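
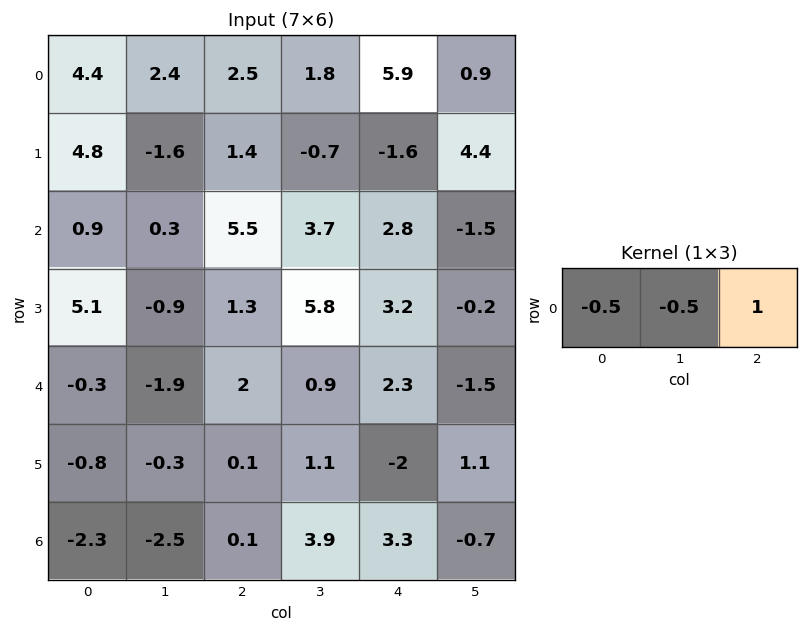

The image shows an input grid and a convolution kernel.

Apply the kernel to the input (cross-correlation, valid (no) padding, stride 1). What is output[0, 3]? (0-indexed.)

-2.95

The receptive field on the input at this output position is [1.8 5.9 0.9]. Elementwise product with the kernel and sum: 1.8·-0.5 + 5.9·-0.5 + 0.9·1.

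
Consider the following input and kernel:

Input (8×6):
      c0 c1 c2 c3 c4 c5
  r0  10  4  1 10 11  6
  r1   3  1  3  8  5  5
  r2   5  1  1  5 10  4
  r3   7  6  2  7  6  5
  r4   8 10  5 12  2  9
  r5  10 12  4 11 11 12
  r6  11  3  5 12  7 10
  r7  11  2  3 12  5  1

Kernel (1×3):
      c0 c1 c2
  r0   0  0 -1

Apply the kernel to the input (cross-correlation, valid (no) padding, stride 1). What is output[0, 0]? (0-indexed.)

-1

The receptive field on the input at this output position is [10 4 1]. Elementwise product with the kernel and sum: 1·-1.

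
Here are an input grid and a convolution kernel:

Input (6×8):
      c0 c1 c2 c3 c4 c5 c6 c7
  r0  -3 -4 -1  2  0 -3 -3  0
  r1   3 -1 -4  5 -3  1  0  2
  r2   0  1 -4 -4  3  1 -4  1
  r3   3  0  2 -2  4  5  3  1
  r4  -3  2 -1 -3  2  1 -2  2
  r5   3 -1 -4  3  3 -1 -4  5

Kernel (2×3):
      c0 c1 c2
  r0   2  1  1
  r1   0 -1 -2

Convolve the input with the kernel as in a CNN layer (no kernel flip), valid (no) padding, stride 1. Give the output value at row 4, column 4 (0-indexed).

The receptive field on the input at this output position is [2 1 -2 / 3 -1 -4]. Elementwise product with the kernel and sum: 2·2 + 1·1 + -2·1 + -1·-1 + -4·-2.

12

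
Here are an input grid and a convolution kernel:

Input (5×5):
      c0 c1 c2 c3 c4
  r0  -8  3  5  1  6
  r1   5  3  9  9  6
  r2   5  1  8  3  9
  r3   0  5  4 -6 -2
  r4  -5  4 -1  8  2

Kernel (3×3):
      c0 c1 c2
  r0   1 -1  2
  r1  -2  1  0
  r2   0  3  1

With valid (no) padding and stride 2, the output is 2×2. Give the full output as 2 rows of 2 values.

Output[0,0]: The receptive field on the input at this output position is [-8 3 5 / 5 3 9 / 5 1 8]. Elementwise product with the kernel and sum: -8·1 + 3·-1 + 5·2 + 5·-2 + 3·1 + 1·3 + 8·1.
Output[0,1]: The receptive field on the input at this output position is [5 1 6 / 9 9 6 / 8 3 9]. Elementwise product with the kernel and sum: 5·1 + 1·-1 + 6·2 + 9·-2 + 9·1 + 3·3 + 9·1.

3 25
36 35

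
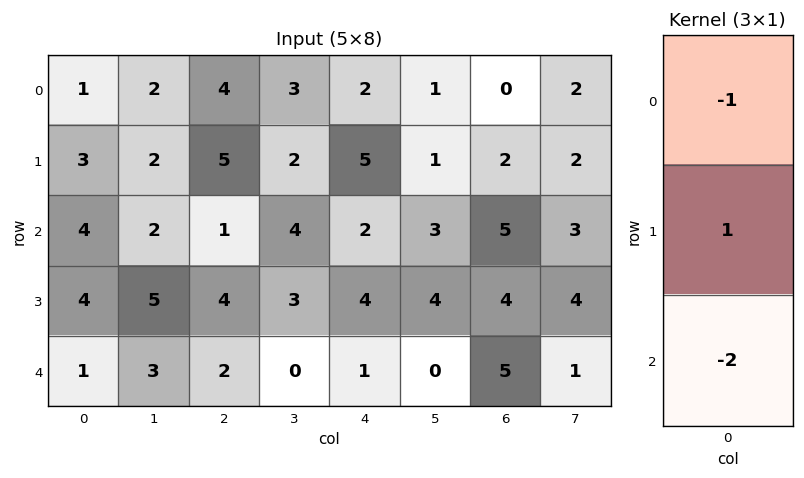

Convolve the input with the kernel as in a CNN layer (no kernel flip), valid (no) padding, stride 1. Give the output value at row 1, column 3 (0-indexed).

-4

The receptive field on the input at this output position is [2 / 4 / 3]. Elementwise product with the kernel and sum: 2·-1 + 4·1 + 3·-2.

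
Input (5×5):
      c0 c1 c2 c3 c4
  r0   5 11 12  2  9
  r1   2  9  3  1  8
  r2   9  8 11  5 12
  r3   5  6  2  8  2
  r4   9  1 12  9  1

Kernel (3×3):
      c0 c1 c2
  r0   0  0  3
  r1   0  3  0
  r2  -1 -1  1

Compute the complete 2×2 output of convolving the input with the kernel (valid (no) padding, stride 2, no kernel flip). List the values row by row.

Output[0,0]: The receptive field on the input at this output position is [5 11 12 / 2 9 3 / 9 8 11]. Elementwise product with the kernel and sum: 12·3 + 9·3 + 9·-1 + 8·-1 + 11·1.

57 26
53 40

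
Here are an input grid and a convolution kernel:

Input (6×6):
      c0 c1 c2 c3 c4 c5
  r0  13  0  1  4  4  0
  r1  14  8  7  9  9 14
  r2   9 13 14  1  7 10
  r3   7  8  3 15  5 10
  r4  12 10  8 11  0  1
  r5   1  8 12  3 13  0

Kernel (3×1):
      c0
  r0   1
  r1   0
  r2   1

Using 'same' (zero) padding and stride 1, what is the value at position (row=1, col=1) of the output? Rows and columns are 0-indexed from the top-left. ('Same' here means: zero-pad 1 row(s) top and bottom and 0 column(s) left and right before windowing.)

The receptive field on the zero-padded input at this output position is [0 / 8 / 13]. Elementwise product with the kernel and sum: 0·1 + 13·1.

13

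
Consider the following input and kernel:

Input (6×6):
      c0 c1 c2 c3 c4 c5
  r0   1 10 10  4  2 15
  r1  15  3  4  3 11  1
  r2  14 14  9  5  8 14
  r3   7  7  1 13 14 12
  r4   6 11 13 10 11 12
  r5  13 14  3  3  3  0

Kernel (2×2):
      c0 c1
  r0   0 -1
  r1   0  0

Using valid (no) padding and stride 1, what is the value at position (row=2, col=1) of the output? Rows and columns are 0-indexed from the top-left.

The receptive field on the input at this output position is [14 9 / 7 1]. Elementwise product with the kernel and sum: 9·-1.

-9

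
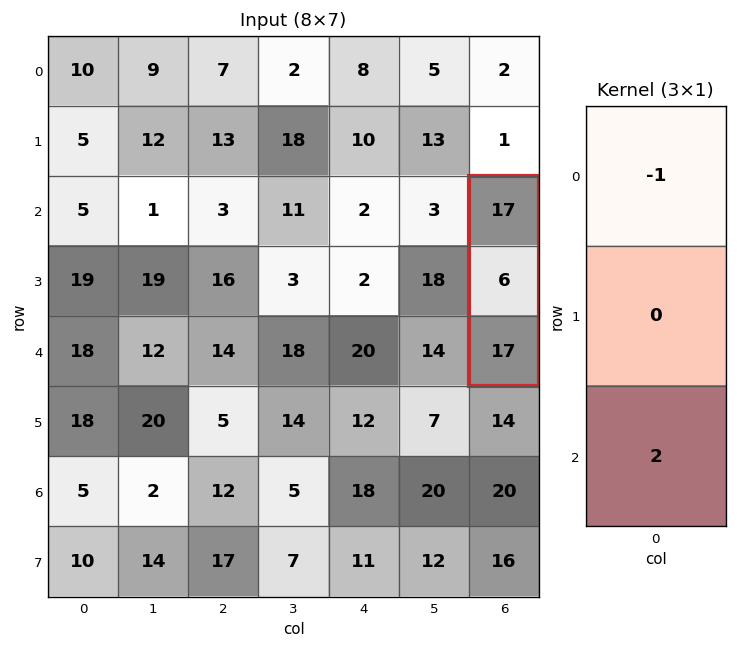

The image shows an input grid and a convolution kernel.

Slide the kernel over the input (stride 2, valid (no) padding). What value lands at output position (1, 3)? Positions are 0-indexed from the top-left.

17

The receptive field on the input at this output position is [17 / 6 / 17]. Elementwise product with the kernel and sum: 17·-1 + 17·2.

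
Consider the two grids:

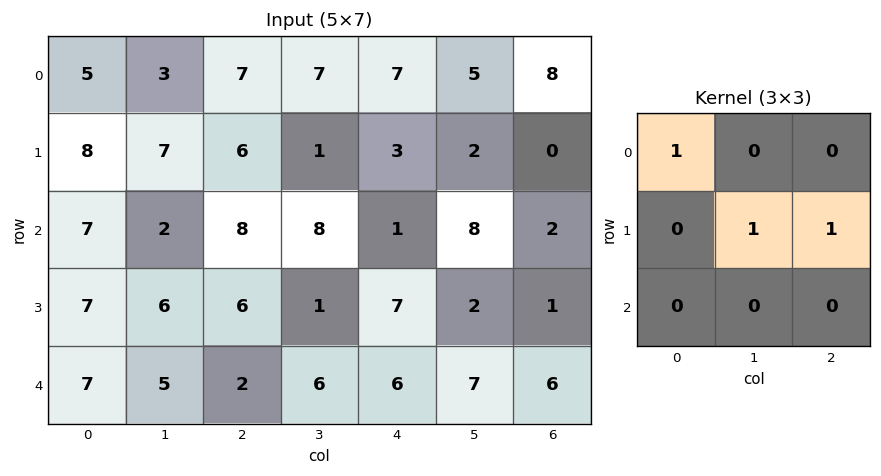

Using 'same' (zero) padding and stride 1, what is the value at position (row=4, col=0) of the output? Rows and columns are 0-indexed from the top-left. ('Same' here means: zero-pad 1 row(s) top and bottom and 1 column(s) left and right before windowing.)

The receptive field on the zero-padded input at this output position is [0 7 6 / 0 7 5 / 0 0 0]. Elementwise product with the kernel and sum: 0·1 + 7·1 + 5·1.

12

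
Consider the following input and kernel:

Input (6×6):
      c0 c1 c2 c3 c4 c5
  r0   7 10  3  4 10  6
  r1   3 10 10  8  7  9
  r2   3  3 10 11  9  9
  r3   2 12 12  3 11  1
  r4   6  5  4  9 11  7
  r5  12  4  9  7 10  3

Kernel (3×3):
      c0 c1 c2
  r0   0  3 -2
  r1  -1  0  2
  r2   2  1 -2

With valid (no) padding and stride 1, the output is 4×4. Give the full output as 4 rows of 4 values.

Output[0,0]: The receptive field on the input at this output position is [7 10 3 / 3 10 10 / 3 3 10]. Elementwise product with the kernel and sum: 10·3 + 3·-2 + 3·-1 + 10·2 + 3·2 + 3·1 + 10·-2.
Output[0,1]: The receptive field on the input at this output position is [10 3 4 / 10 10 8 / 3 10 11]. Elementwise product with the kernel and sum: 3·3 + 4·-2 + 10·-1 + 8·2 + 3·2 + 10·1 + 11·-2.

30 1 9 41
19 63 23 25
20 -2 20 23
24 46 10 54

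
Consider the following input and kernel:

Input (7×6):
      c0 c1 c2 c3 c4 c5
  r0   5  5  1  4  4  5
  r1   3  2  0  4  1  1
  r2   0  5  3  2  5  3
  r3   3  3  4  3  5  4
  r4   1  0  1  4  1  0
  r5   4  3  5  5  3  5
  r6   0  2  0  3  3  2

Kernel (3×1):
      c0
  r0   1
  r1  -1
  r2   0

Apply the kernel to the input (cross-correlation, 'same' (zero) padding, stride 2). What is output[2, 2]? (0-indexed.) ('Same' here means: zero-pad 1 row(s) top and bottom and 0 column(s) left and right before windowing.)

The receptive field on the zero-padded input at this output position is [5 / 1 / 3]. Elementwise product with the kernel and sum: 5·1 + 1·-1.

4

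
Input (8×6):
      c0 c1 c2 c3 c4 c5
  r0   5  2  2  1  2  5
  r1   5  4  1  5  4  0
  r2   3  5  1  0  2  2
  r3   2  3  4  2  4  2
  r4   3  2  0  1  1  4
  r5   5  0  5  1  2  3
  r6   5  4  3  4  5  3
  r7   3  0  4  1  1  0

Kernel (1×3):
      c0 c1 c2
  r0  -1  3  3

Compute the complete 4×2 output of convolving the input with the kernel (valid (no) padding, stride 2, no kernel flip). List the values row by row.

Output[0,0]: The receptive field on the input at this output position is [5 2 2]. Elementwise product with the kernel and sum: 5·-1 + 2·3 + 2·3.
Output[0,1]: The receptive field on the input at this output position is [2 1 2]. Elementwise product with the kernel and sum: 2·-1 + 1·3 + 2·3.

7 7
15 5
3 6
16 24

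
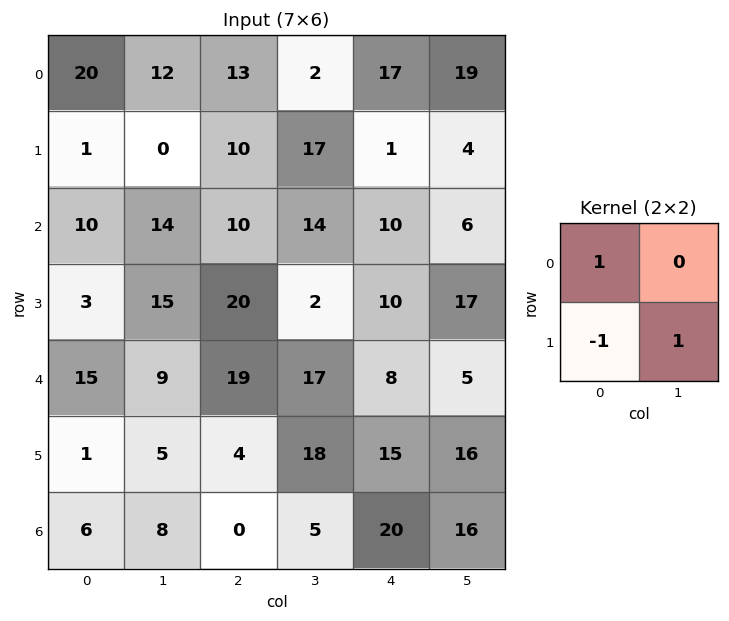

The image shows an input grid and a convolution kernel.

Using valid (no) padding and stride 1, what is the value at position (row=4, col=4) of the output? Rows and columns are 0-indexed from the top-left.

9

The receptive field on the input at this output position is [8 5 / 15 16]. Elementwise product with the kernel and sum: 8·1 + 15·-1 + 16·1.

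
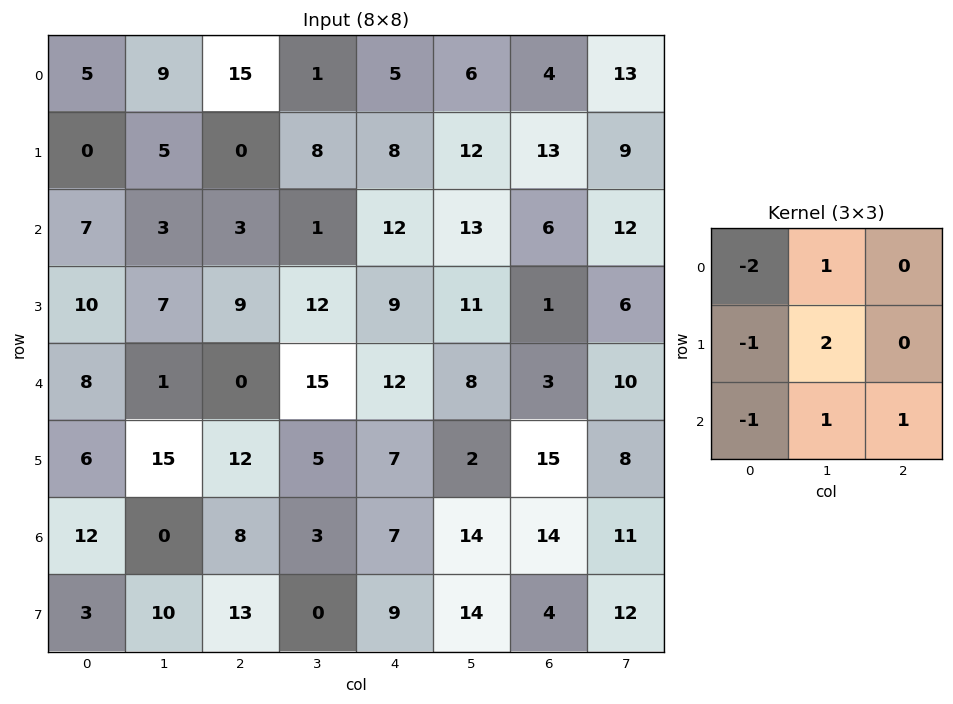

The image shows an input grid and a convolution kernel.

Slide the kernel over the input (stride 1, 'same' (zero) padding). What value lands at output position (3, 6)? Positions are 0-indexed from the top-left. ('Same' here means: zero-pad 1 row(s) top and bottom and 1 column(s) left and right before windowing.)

-24

The receptive field on the zero-padded input at this output position is [13 6 12 / 11 1 6 / 8 3 10]. Elementwise product with the kernel and sum: 13·-2 + 6·1 + 11·-1 + 1·2 + 8·-1 + 3·1 + 10·1.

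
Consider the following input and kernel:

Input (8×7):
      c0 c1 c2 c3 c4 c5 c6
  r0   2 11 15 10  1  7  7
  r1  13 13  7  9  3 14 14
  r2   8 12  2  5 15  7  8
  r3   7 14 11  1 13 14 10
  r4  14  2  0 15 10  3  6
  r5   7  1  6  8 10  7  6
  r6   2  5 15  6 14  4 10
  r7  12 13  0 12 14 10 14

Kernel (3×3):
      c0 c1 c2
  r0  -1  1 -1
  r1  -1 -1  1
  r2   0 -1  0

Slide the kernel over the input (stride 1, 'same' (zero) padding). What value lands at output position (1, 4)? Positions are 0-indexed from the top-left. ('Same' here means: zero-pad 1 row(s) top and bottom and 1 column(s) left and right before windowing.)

The receptive field on the zero-padded input at this output position is [10 1 7 / 9 3 14 / 5 15 7]. Elementwise product with the kernel and sum: 10·-1 + 1·1 + 7·-1 + 9·-1 + 3·-1 + 14·1 + 15·-1.

-29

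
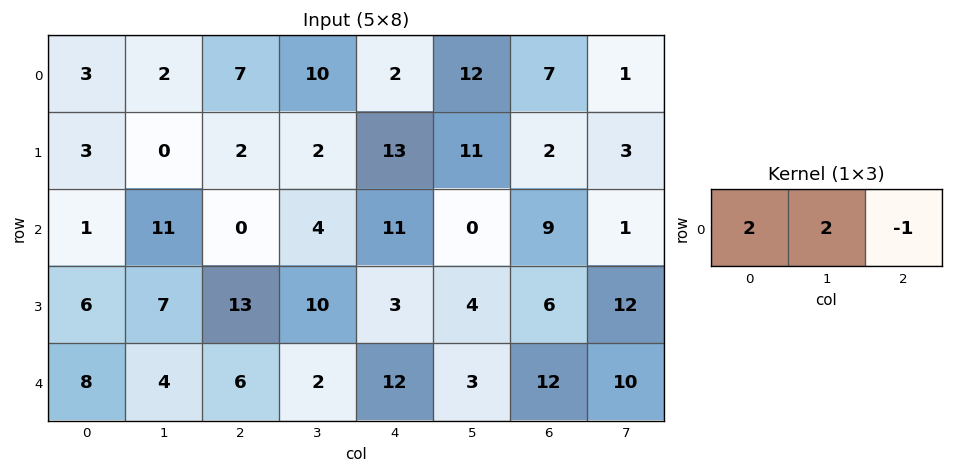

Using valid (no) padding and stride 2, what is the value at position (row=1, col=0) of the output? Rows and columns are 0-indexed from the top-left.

24

The receptive field on the input at this output position is [1 11 0]. Elementwise product with the kernel and sum: 1·2 + 11·2 + 0·-1.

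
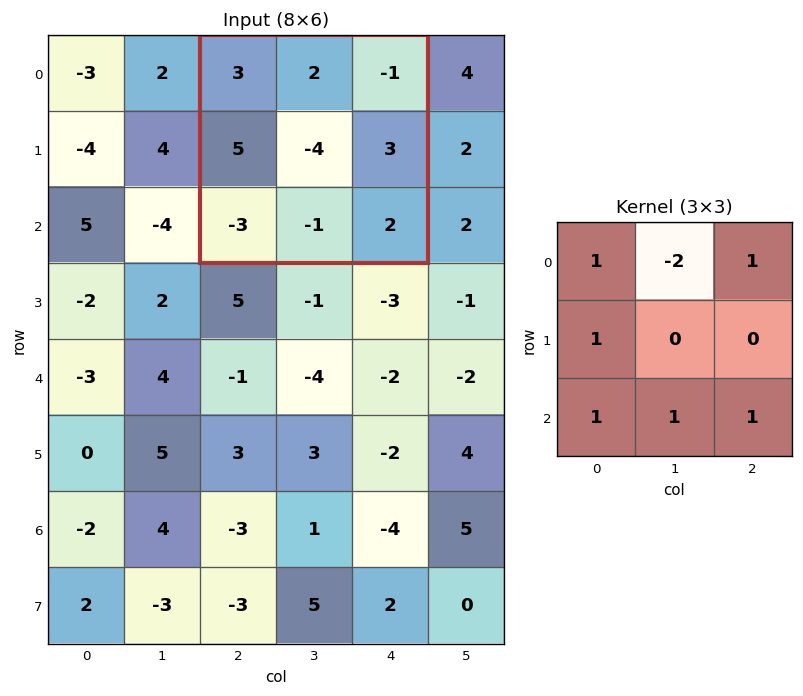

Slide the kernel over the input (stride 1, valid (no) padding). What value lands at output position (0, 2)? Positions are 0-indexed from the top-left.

The receptive field on the input at this output position is [3 2 -1 / 5 -4 3 / -3 -1 2]. Elementwise product with the kernel and sum: 3·1 + 2·-2 + -1·1 + 5·1 + -3·1 + -1·1 + 2·1.

1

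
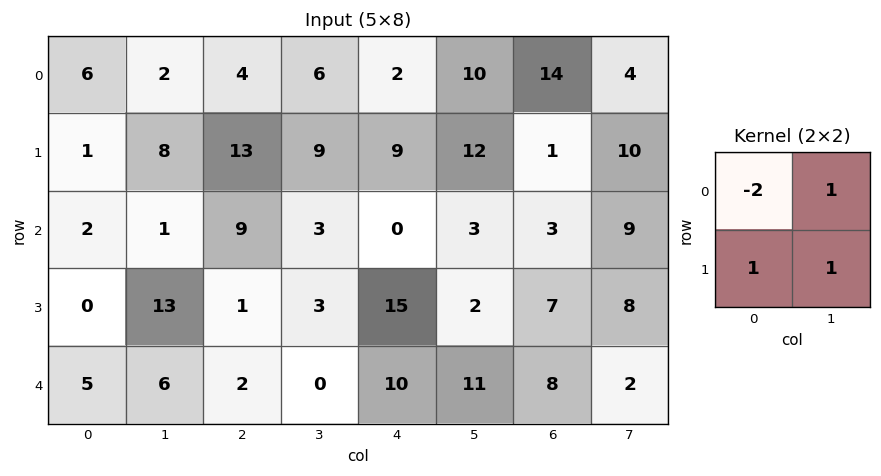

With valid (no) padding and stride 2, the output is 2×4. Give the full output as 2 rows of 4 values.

Output[0,0]: The receptive field on the input at this output position is [6 2 / 1 8]. Elementwise product with the kernel and sum: 6·-2 + 2·1 + 1·1 + 8·1.
Output[0,1]: The receptive field on the input at this output position is [4 6 / 13 9]. Elementwise product with the kernel and sum: 4·-2 + 6·1 + 13·1 + 9·1.

-1 20 27 -13
10 -11 20 18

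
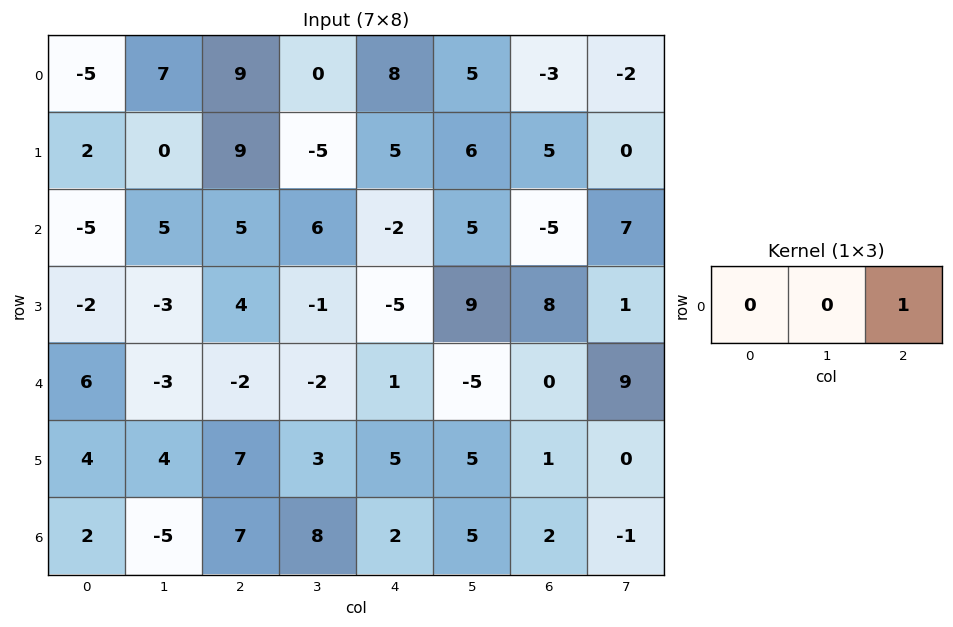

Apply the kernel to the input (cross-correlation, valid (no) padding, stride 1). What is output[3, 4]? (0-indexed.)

The receptive field on the input at this output position is [-5 9 8]. Elementwise product with the kernel and sum: 8·1.

8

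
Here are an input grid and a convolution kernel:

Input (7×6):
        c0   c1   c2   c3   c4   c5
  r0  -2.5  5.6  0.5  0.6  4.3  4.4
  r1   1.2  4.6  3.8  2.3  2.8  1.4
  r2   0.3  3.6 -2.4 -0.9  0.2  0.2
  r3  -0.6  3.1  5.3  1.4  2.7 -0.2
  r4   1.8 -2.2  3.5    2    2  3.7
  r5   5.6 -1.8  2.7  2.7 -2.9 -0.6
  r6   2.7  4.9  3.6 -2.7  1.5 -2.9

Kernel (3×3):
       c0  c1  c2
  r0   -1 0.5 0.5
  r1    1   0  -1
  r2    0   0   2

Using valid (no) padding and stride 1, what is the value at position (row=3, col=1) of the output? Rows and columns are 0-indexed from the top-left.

The receptive field on the input at this output position is [3.1 5.3 1.4 / -2.2 3.5 2 / -1.8 2.7 2.7]. Elementwise product with the kernel and sum: 3.1·-1 + 5.3·0.5 + 1.4·0.5 + -2.2·1 + 2·-1 + 2.7·2.

1.45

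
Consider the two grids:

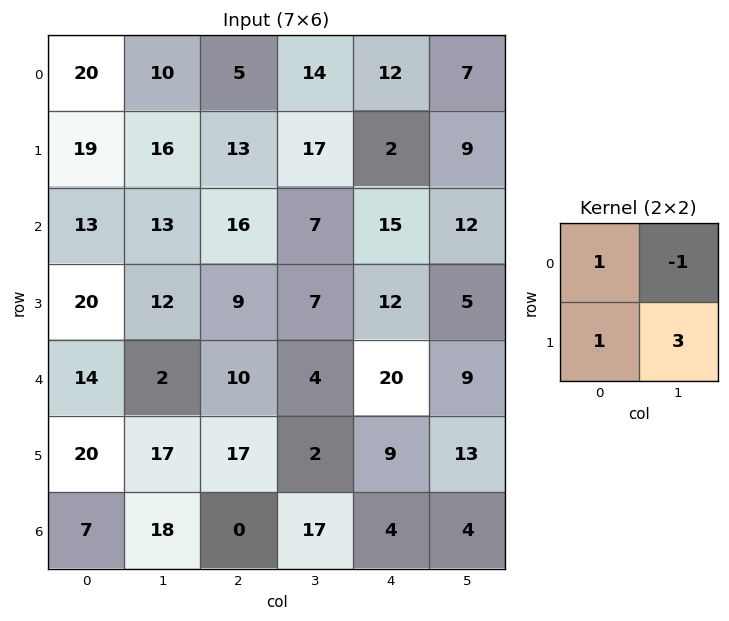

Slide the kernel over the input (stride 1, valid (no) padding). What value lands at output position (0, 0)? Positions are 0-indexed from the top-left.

77

The receptive field on the input at this output position is [20 10 / 19 16]. Elementwise product with the kernel and sum: 20·1 + 10·-1 + 19·1 + 16·3.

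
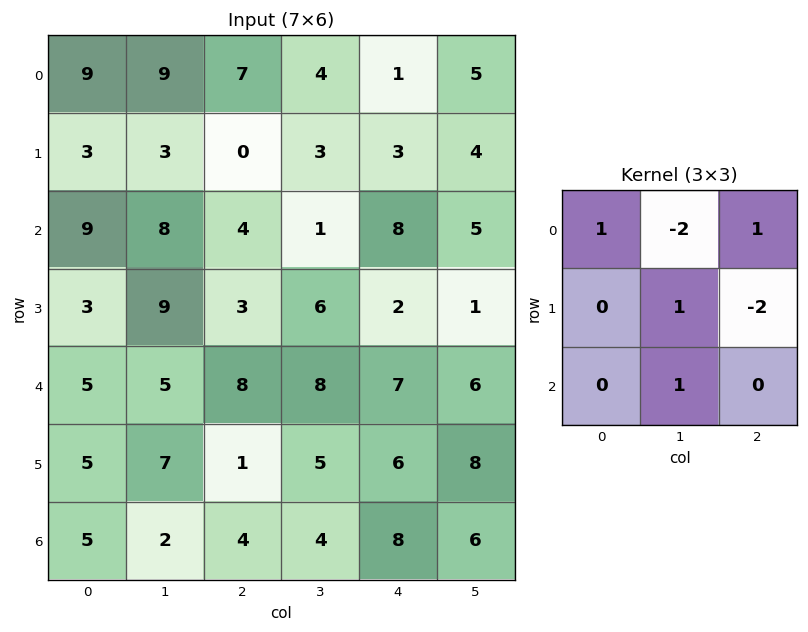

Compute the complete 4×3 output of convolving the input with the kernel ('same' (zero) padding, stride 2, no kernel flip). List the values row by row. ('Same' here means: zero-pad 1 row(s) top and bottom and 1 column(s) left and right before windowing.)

-6 -1 -6
-7 11 1
3 2 4
-2 6 -3

Output[0,0]: The receptive field on the zero-padded input at this output position is [0 0 0 / 0 9 9 / 0 3 3]. Elementwise product with the kernel and sum: 0·1 + 0·-2 + 0·1 + 9·1 + 9·-2 + 3·1.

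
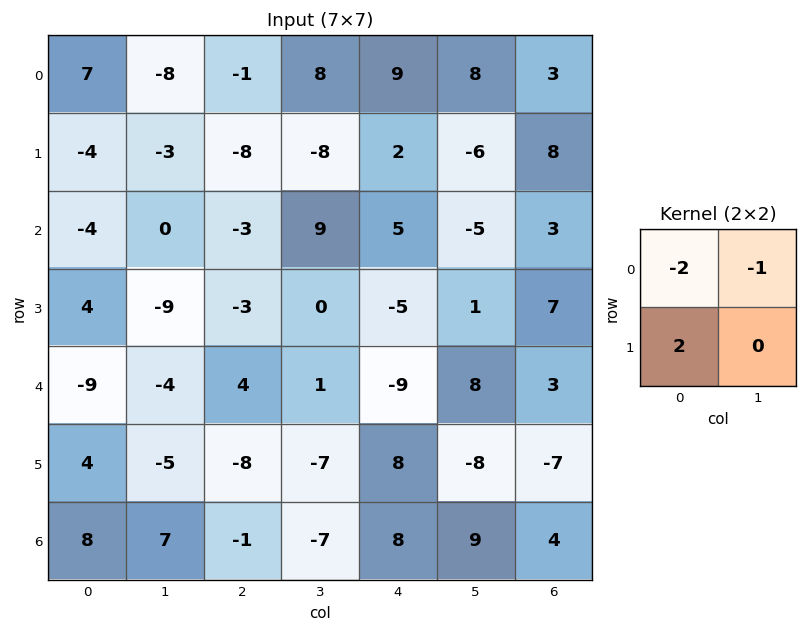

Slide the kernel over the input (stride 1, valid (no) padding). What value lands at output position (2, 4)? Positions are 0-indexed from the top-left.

The receptive field on the input at this output position is [5 -5 / -5 1]. Elementwise product with the kernel and sum: 5·-2 + -5·-1 + -5·2.

-15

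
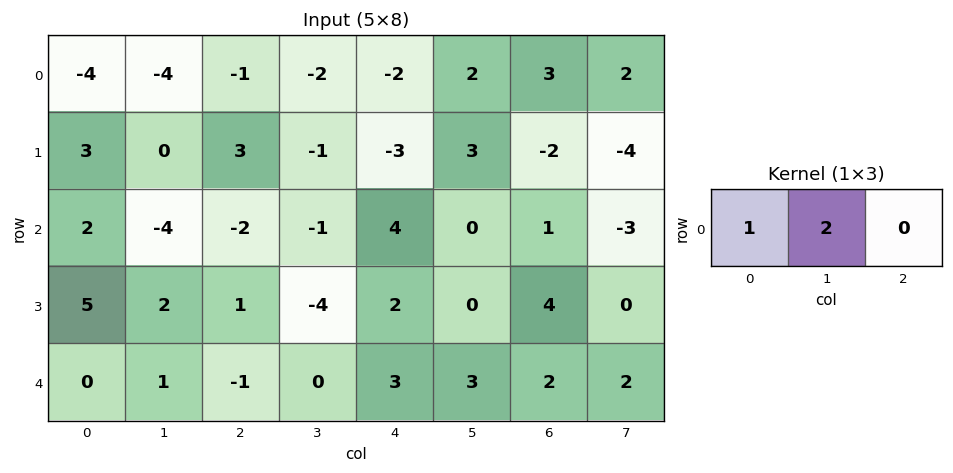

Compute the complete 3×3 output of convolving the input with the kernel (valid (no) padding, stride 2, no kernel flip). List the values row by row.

Output[0,0]: The receptive field on the input at this output position is [-4 -4 -1]. Elementwise product with the kernel and sum: -4·1 + -4·2.

-12 -5 2
-6 -4 4
2 -1 9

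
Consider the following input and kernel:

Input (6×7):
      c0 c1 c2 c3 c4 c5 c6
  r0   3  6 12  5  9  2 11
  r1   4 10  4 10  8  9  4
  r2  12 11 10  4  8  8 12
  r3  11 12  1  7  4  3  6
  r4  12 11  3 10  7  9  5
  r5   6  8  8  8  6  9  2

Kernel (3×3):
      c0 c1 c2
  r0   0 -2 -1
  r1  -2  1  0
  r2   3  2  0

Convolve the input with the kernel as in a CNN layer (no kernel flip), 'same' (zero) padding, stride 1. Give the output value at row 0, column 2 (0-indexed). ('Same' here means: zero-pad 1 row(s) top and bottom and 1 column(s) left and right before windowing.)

The receptive field on the zero-padded input at this output position is [0 0 0 / 6 12 5 / 10 4 10]. Elementwise product with the kernel and sum: 0·-2 + 0·-1 + 6·-2 + 12·1 + 10·3 + 4·2.

38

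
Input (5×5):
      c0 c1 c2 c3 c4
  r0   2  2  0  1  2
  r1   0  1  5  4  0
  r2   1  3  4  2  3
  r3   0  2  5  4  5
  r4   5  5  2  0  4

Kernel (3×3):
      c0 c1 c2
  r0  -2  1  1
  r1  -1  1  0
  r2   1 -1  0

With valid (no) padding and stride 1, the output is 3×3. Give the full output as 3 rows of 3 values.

-3 0 4
6 5 -7
7 6 -2

Output[0,0]: The receptive field on the input at this output position is [2 2 0 / 0 1 5 / 1 3 4]. Elementwise product with the kernel and sum: 2·-2 + 2·1 + 0·1 + 0·-1 + 1·1 + 1·1 + 3·-1.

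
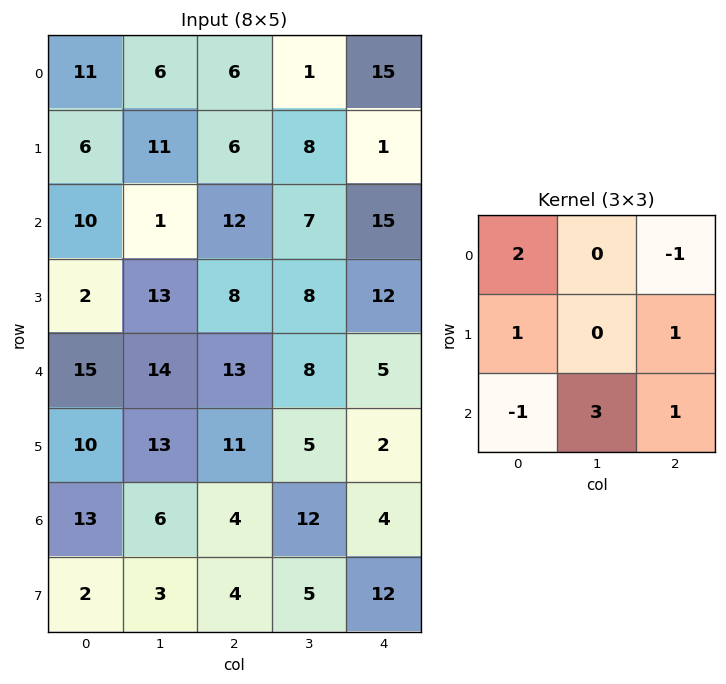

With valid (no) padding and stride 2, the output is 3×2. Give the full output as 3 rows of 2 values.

33 28
58 45
47 70

Output[0,0]: The receptive field on the input at this output position is [11 6 6 / 6 11 6 / 10 1 12]. Elementwise product with the kernel and sum: 11·2 + 6·-1 + 6·1 + 6·1 + 10·-1 + 1·3 + 12·1.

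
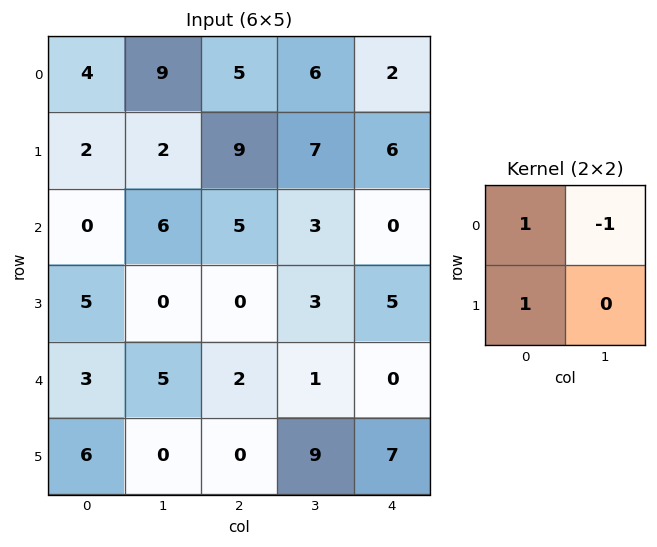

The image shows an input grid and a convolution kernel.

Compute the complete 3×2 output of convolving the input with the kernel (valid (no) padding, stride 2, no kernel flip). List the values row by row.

-3 8
-1 2
4 1

Output[0,0]: The receptive field on the input at this output position is [4 9 / 2 2]. Elementwise product with the kernel and sum: 4·1 + 9·-1 + 2·1.
Output[0,1]: The receptive field on the input at this output position is [5 6 / 9 7]. Elementwise product with the kernel and sum: 5·1 + 6·-1 + 9·1.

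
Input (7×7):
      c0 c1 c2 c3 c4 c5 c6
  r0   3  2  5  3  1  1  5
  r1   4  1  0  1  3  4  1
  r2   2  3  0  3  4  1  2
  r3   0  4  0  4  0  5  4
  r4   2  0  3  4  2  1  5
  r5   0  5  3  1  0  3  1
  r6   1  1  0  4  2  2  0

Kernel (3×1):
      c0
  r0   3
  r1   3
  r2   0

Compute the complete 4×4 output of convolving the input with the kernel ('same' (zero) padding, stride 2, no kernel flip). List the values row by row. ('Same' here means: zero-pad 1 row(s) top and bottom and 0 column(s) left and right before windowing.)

Output[0,0]: The receptive field on the zero-padded input at this output position is [0 / 3 / 4]. Elementwise product with the kernel and sum: 0·3 + 3·3.
Output[0,1]: The receptive field on the zero-padded input at this output position is [0 / 5 / 0]. Elementwise product with the kernel and sum: 0·3 + 5·3.

9 15 3 15
18 0 21 9
6 9 6 27
3 9 6 3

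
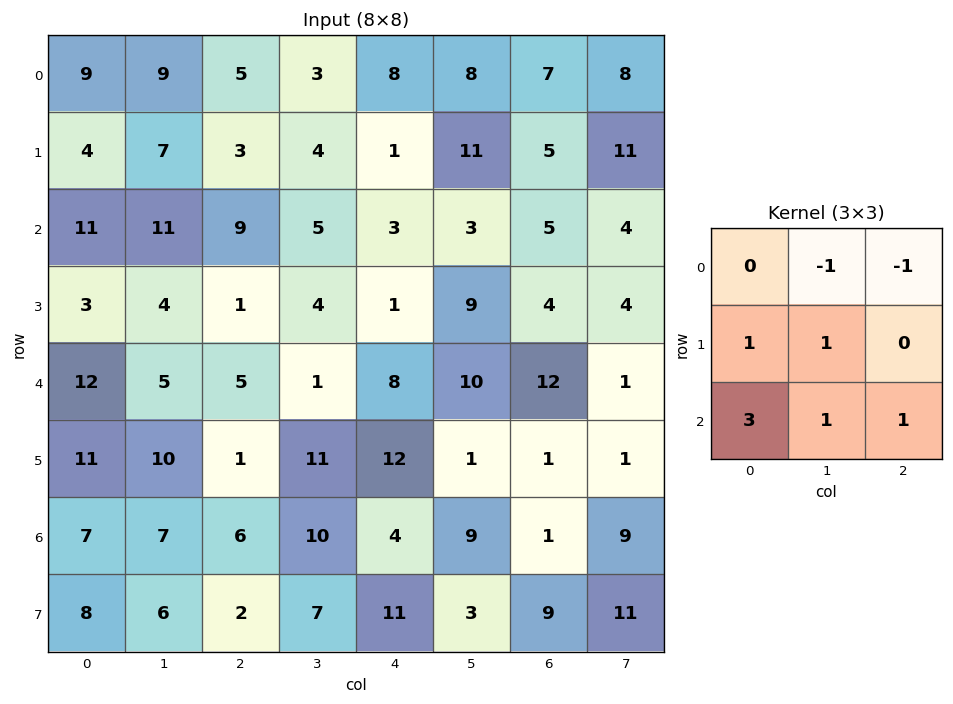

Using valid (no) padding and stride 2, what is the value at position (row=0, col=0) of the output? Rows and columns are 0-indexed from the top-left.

The receptive field on the input at this output position is [9 9 5 / 4 7 3 / 11 11 9]. Elementwise product with the kernel and sum: 9·-1 + 5·-1 + 4·1 + 7·1 + 11·3 + 11·1 + 9·1.

50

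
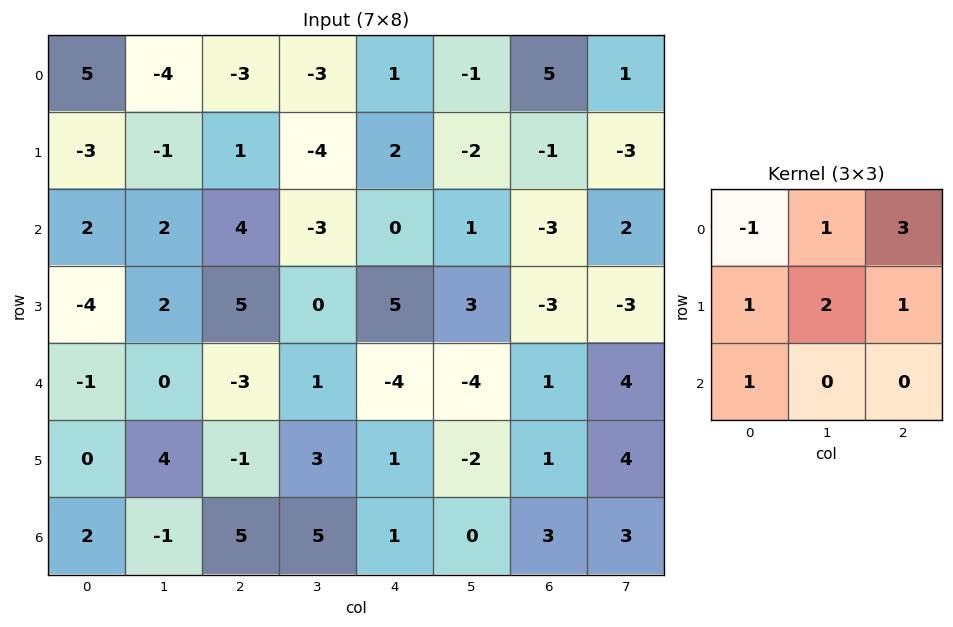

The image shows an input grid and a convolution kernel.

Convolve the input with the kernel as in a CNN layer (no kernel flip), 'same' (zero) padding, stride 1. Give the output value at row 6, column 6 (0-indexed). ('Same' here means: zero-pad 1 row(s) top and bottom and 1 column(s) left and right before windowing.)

The receptive field on the zero-padded input at this output position is [-2 1 4 / 0 3 3 / 0 0 0]. Elementwise product with the kernel and sum: -2·-1 + 1·1 + 4·3 + 0·1 + 3·2 + 3·1 + 0·1.

24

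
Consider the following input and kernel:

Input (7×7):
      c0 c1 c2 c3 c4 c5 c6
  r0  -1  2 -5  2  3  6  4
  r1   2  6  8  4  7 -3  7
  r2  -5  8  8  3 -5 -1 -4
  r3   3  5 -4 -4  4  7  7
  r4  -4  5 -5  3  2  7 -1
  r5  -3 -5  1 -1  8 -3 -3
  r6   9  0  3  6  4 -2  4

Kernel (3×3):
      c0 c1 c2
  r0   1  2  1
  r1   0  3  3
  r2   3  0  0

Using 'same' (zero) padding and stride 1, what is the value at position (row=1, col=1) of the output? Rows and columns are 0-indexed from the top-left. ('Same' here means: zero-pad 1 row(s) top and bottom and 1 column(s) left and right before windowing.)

25

The receptive field on the zero-padded input at this output position is [-1 2 -5 / 2 6 8 / -5 8 8]. Elementwise product with the kernel and sum: -1·1 + 2·2 + -5·1 + 6·3 + 8·3 + -5·3.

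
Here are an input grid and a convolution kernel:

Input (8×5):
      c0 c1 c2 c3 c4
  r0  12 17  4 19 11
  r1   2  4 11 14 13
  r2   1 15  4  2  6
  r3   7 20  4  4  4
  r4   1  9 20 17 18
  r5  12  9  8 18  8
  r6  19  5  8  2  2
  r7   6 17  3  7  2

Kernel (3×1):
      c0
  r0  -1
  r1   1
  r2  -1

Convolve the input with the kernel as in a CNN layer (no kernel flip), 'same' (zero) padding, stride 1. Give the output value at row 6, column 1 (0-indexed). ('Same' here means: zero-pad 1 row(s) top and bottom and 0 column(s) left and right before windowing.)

The receptive field on the zero-padded input at this output position is [9 / 5 / 17]. Elementwise product with the kernel and sum: 9·-1 + 5·1 + 17·-1.

-21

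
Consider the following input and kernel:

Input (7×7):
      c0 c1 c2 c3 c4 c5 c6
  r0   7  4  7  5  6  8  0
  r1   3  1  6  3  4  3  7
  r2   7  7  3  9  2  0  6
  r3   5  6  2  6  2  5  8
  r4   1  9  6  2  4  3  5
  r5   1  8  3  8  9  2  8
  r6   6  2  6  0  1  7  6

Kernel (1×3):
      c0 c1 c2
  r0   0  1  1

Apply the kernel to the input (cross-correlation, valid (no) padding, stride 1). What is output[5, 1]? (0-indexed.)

11

The receptive field on the input at this output position is [8 3 8]. Elementwise product with the kernel and sum: 3·1 + 8·1.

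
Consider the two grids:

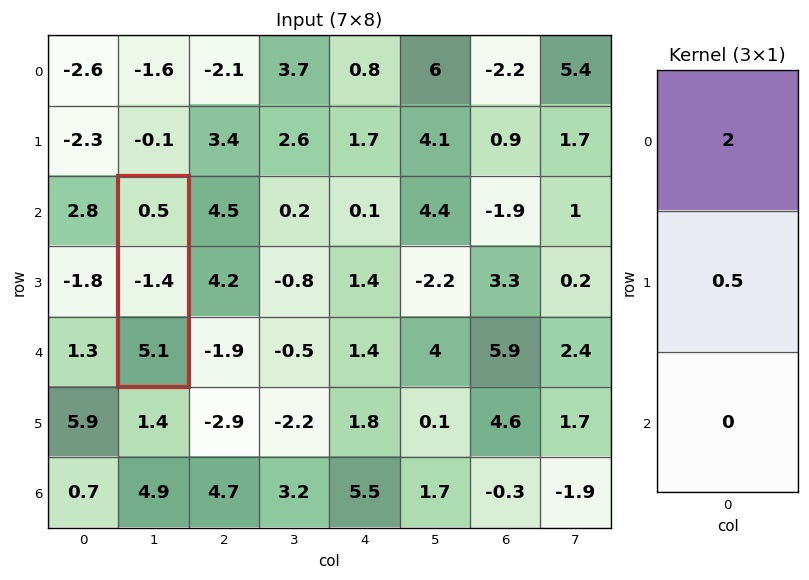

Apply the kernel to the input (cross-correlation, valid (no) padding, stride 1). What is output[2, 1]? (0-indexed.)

The receptive field on the input at this output position is [0.5 / -1.4 / 5.1]. Elementwise product with the kernel and sum: 0.5·2 + -1.4·0.5.

0.3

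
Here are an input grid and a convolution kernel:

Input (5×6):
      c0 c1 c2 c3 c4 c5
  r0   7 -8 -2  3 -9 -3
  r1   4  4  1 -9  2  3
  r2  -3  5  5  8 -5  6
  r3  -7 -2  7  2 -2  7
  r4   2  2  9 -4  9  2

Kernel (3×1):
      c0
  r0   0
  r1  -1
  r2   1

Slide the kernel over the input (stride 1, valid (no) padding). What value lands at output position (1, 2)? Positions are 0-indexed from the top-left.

The receptive field on the input at this output position is [1 / 5 / 7]. Elementwise product with the kernel and sum: 5·-1 + 7·1.

2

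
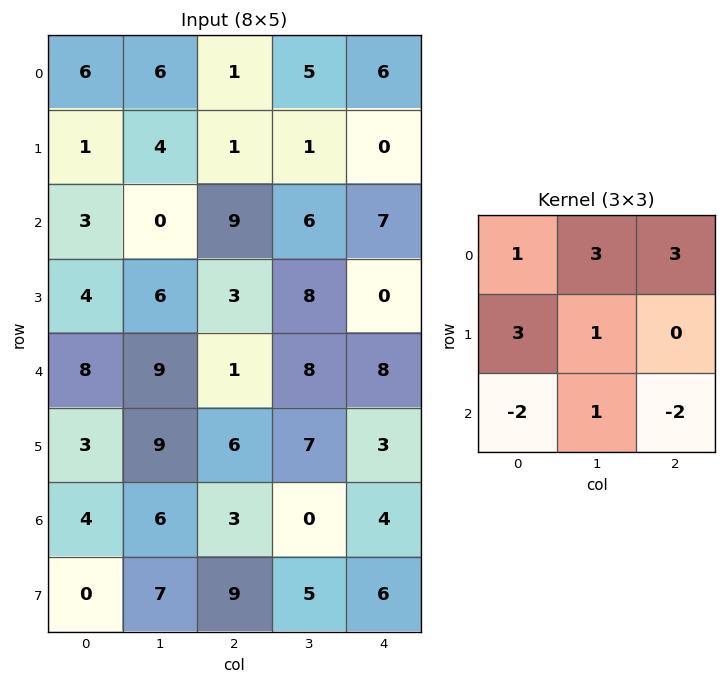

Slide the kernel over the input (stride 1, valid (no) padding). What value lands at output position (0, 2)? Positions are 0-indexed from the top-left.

The receptive field on the input at this output position is [1 5 6 / 1 1 0 / 9 6 7]. Elementwise product with the kernel and sum: 1·1 + 5·3 + 6·3 + 1·3 + 1·1 + 9·-2 + 6·1 + 7·-2.

12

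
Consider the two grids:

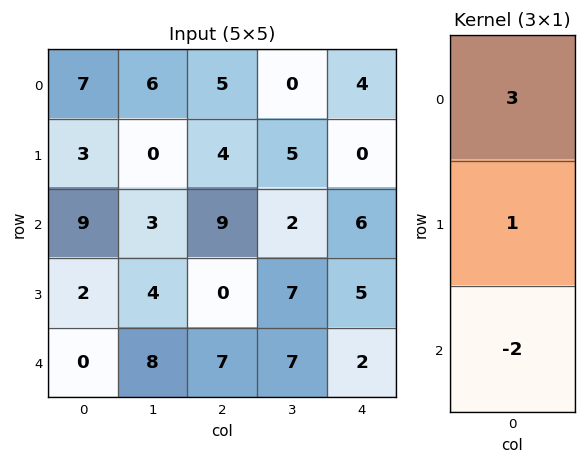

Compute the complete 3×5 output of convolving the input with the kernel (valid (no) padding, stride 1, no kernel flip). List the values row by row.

Output[0,0]: The receptive field on the input at this output position is [7 / 3 / 9]. Elementwise product with the kernel and sum: 7·3 + 3·1 + 9·-2.

6 12 1 1 0
14 -5 21 3 -4
29 -3 13 -1 19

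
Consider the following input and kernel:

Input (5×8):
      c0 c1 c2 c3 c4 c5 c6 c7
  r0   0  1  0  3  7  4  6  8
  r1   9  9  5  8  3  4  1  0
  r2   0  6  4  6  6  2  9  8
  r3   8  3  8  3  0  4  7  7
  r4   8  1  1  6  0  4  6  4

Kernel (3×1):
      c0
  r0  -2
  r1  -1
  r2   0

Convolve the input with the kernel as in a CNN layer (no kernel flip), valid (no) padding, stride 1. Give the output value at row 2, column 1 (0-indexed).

-15

The receptive field on the input at this output position is [6 / 3 / 1]. Elementwise product with the kernel and sum: 6·-2 + 3·-1.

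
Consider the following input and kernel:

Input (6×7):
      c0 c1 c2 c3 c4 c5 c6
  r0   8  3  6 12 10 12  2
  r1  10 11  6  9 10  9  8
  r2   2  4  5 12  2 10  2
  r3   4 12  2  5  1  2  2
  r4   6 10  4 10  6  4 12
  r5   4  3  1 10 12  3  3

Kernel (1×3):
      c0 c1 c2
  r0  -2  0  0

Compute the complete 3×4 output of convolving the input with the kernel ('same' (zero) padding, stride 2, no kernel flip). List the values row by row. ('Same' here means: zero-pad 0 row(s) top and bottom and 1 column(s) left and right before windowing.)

0 -6 -24 -24
0 -8 -24 -20
0 -20 -20 -8

Output[0,0]: The receptive field on the zero-padded input at this output position is [0 8 3]. Elementwise product with the kernel and sum: 0·-2.
Output[0,1]: The receptive field on the zero-padded input at this output position is [3 6 12]. Elementwise product with the kernel and sum: 3·-2.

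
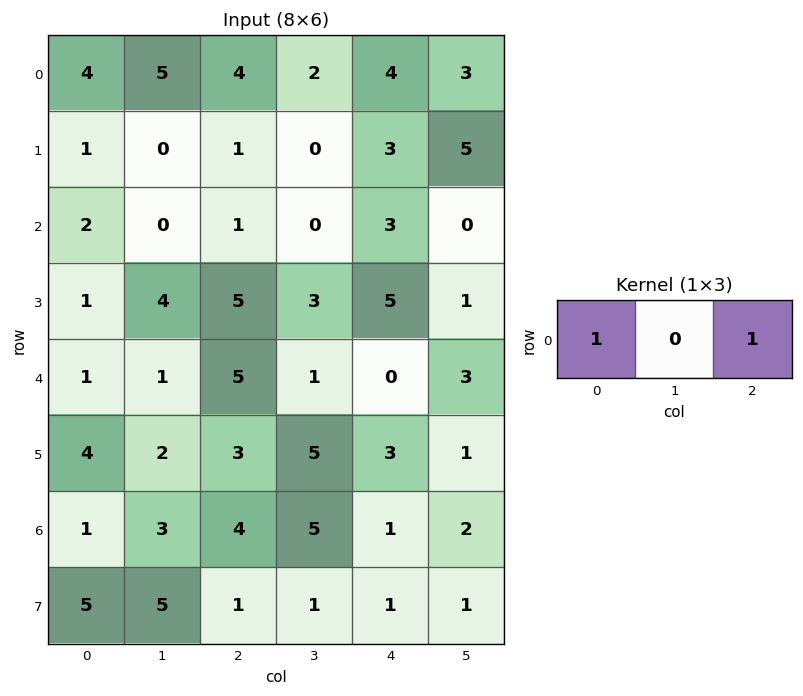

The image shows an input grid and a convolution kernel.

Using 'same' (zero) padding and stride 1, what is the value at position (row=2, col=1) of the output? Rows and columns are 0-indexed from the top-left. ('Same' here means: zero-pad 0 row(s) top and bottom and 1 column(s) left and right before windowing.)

The receptive field on the zero-padded input at this output position is [2 0 1]. Elementwise product with the kernel and sum: 2·1 + 1·1.

3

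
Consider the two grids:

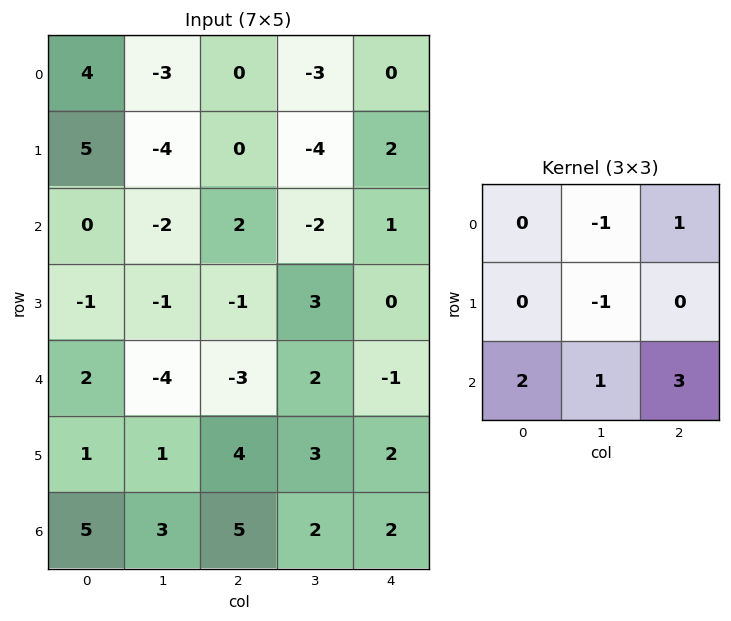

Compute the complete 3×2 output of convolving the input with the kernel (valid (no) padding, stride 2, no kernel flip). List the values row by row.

11 12
-4 -7
28 12

Output[0,0]: The receptive field on the input at this output position is [4 -3 0 / 5 -4 0 / 0 -2 2]. Elementwise product with the kernel and sum: -3·-1 + 0·1 + -4·-1 + 0·2 + -2·1 + 2·3.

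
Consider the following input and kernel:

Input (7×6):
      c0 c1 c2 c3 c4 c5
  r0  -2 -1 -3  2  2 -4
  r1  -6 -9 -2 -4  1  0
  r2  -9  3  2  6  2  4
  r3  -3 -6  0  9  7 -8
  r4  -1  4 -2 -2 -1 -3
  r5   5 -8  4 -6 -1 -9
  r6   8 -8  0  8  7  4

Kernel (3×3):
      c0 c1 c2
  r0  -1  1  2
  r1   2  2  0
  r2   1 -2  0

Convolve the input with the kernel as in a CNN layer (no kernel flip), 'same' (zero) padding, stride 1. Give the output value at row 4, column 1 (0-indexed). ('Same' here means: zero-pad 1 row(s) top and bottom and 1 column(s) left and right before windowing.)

24

The receptive field on the zero-padded input at this output position is [-3 -6 0 / -1 4 -2 / 5 -8 4]. Elementwise product with the kernel and sum: -3·-1 + -6·1 + 0·2 + -1·2 + 4·2 + 5·1 + -8·-2.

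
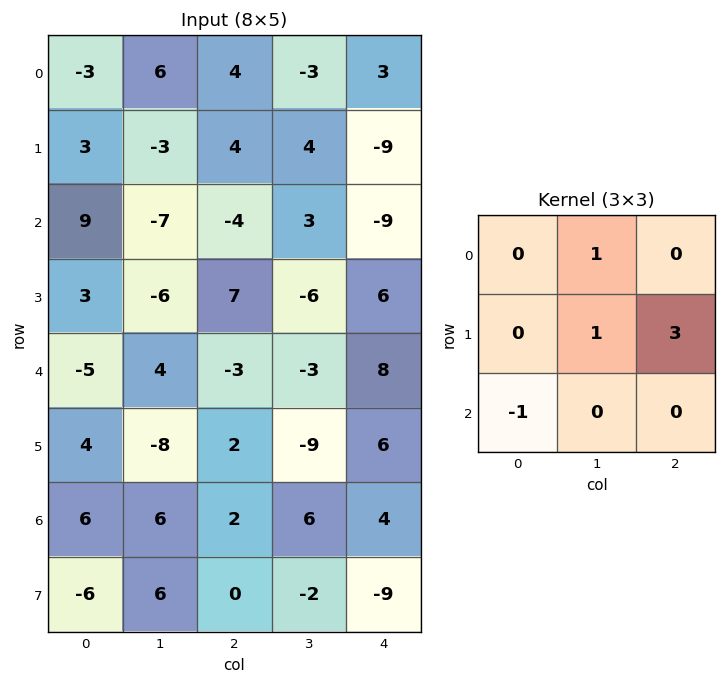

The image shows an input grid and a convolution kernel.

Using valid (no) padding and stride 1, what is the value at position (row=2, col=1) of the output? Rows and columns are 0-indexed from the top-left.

-19

The receptive field on the input at this output position is [-7 -4 3 / -6 7 -6 / 4 -3 -3]. Elementwise product with the kernel and sum: -4·1 + 7·1 + -6·3 + 4·-1.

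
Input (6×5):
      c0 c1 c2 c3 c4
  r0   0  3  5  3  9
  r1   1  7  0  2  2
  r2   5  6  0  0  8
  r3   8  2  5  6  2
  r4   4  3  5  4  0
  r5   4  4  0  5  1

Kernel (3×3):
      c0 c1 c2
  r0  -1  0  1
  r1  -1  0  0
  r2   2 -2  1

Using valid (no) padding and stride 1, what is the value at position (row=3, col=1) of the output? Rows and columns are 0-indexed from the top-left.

The receptive field on the input at this output position is [2 5 6 / 3 5 4 / 4 0 5]. Elementwise product with the kernel and sum: 2·-1 + 6·1 + 3·-1 + 4·2 + 0·-2 + 5·1.

14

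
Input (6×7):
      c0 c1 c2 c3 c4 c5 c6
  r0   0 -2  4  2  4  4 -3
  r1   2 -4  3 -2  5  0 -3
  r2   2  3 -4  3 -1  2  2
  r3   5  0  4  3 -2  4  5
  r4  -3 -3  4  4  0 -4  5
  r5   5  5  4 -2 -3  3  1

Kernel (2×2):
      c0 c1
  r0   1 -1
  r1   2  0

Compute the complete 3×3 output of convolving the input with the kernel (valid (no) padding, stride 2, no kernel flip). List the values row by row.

Output[0,0]: The receptive field on the input at this output position is [0 -2 / 2 -4]. Elementwise product with the kernel and sum: 0·1 + -2·-1 + 2·2.

6 8 10
9 1 -7
10 8 -2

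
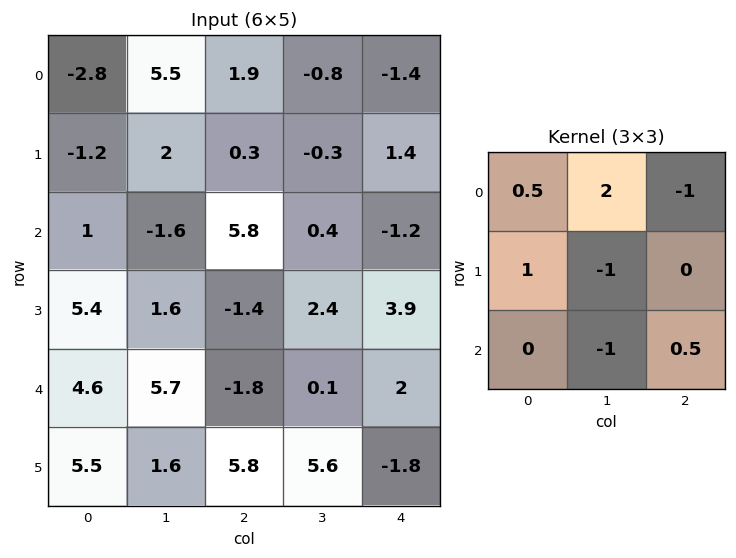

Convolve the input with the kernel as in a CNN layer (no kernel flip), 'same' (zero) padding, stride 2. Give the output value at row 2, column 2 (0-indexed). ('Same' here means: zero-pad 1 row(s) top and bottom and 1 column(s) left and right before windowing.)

The receptive field on the zero-padded input at this output position is [2.4 3.9 0 / 0.1 2 0 / 5.6 -1.8 0]. Elementwise product with the kernel and sum: 2.4·0.5 + 3.9·2 + 0·-1 + 0.1·1 + 2·-1 + -1.8·-1 + 0·0.5.

8.9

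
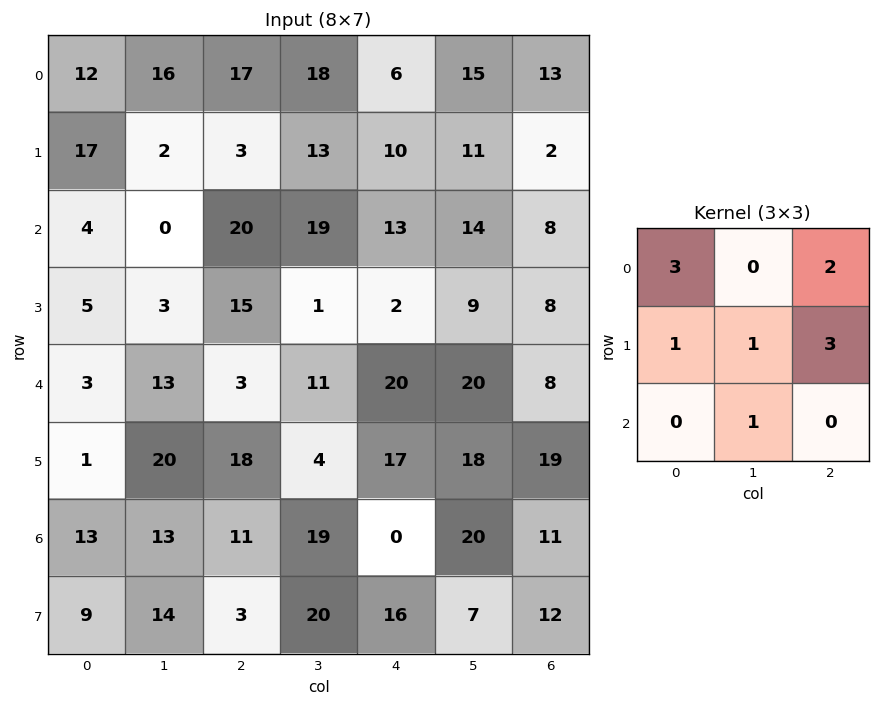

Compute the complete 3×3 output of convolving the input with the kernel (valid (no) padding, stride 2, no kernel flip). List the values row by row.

98 128 85
118 119 110
103 141 188

Output[0,0]: The receptive field on the input at this output position is [12 16 17 / 17 2 3 / 4 0 20]. Elementwise product with the kernel and sum: 12·3 + 17·2 + 17·1 + 2·1 + 3·3 + 0·1.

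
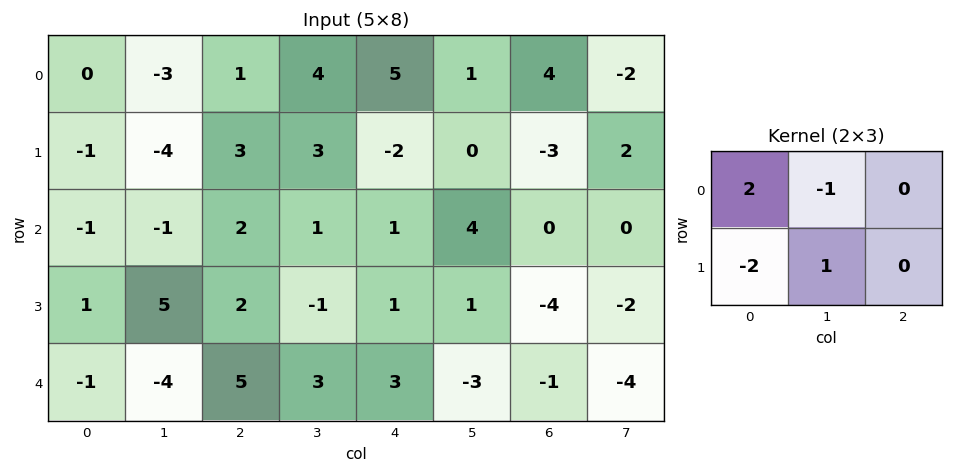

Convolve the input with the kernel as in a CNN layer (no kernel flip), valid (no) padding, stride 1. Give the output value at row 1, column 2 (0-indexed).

0

The receptive field on the input at this output position is [3 3 -2 / 2 1 1]. Elementwise product with the kernel and sum: 3·2 + 3·-1 + 2·-2 + 1·1.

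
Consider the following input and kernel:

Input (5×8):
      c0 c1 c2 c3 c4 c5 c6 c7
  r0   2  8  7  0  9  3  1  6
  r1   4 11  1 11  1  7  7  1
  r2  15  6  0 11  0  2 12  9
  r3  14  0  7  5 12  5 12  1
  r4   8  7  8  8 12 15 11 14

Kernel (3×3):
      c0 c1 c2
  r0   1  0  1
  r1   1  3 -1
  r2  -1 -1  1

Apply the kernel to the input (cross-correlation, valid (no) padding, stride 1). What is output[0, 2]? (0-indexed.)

38

The receptive field on the input at this output position is [7 0 9 / 1 11 1 / 0 11 0]. Elementwise product with the kernel and sum: 7·1 + 9·1 + 1·1 + 11·3 + 1·-1 + 0·-1 + 11·-1 + 0·1.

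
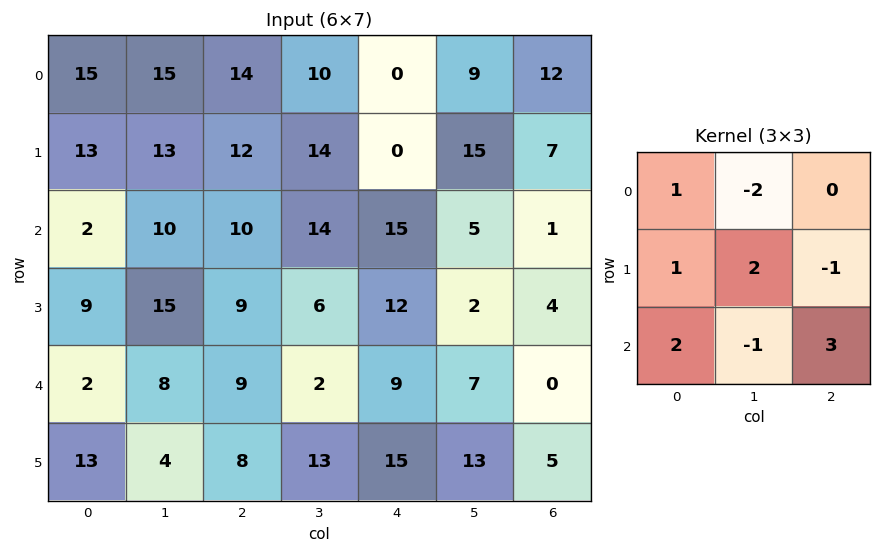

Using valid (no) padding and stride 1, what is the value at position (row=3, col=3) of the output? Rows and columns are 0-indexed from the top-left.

The receptive field on the input at this output position is [6 12 2 / 2 9 7 / 13 15 13]. Elementwise product with the kernel and sum: 6·1 + 12·-2 + 2·1 + 9·2 + 7·-1 + 13·2 + 15·-1 + 13·3.

45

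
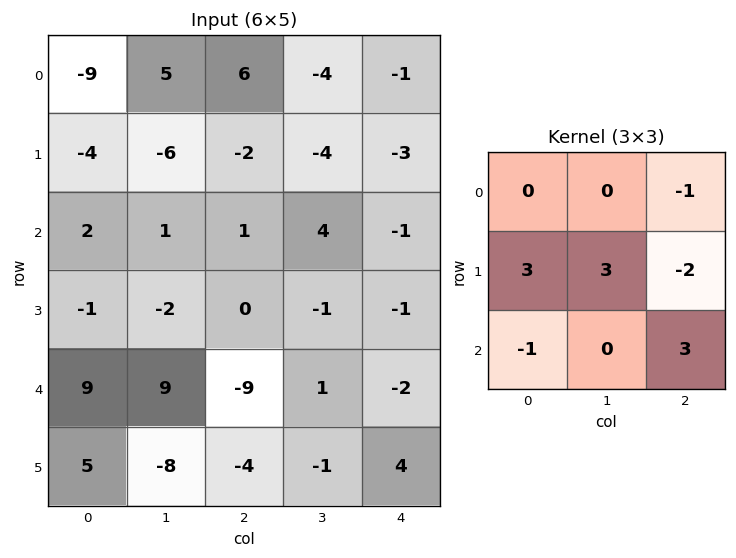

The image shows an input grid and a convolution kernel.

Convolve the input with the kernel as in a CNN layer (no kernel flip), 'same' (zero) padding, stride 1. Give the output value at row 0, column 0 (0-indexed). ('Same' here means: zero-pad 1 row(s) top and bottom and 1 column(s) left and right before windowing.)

-55

The receptive field on the zero-padded input at this output position is [0 0 0 / 0 -9 5 / 0 -4 -6]. Elementwise product with the kernel and sum: 0·-1 + 0·3 + -9·3 + 5·-2 + 0·-1 + -6·3.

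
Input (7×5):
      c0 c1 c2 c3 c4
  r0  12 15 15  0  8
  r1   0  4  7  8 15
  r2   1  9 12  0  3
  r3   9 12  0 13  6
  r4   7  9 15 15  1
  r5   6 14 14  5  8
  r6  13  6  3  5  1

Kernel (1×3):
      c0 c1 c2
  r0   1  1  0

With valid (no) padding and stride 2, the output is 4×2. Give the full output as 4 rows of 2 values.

Output[0,0]: The receptive field on the input at this output position is [12 15 15]. Elementwise product with the kernel and sum: 12·1 + 15·1.

27 15
10 12
16 30
19 8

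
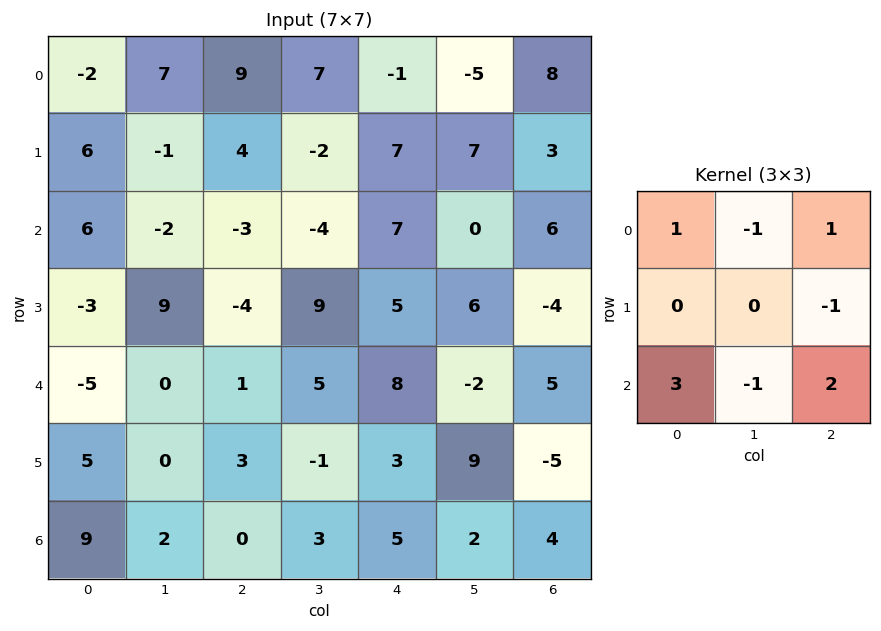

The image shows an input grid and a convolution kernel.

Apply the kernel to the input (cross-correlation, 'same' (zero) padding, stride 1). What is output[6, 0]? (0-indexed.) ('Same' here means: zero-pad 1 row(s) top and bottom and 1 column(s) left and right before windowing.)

-7

The receptive field on the zero-padded input at this output position is [0 5 0 / 0 9 2 / 0 0 0]. Elementwise product with the kernel and sum: 0·1 + 5·-1 + 0·1 + 2·-1 + 0·3 + 0·-1 + 0·2.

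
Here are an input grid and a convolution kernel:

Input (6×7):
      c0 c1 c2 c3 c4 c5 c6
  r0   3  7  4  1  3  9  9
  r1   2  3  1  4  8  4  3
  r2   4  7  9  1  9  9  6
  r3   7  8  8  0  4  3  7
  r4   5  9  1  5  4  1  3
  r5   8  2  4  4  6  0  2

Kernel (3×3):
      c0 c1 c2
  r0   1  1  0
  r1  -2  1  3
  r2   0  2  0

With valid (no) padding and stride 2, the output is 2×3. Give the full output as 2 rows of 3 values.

26 33 27
47 16 36

Output[0,0]: The receptive field on the input at this output position is [3 7 4 / 2 3 1 / 4 7 9]. Elementwise product with the kernel and sum: 3·1 + 7·1 + 2·-2 + 3·1 + 1·3 + 7·2.
Output[0,1]: The receptive field on the input at this output position is [4 1 3 / 1 4 8 / 9 1 9]. Elementwise product with the kernel and sum: 4·1 + 1·1 + 1·-2 + 4·1 + 8·3 + 1·2.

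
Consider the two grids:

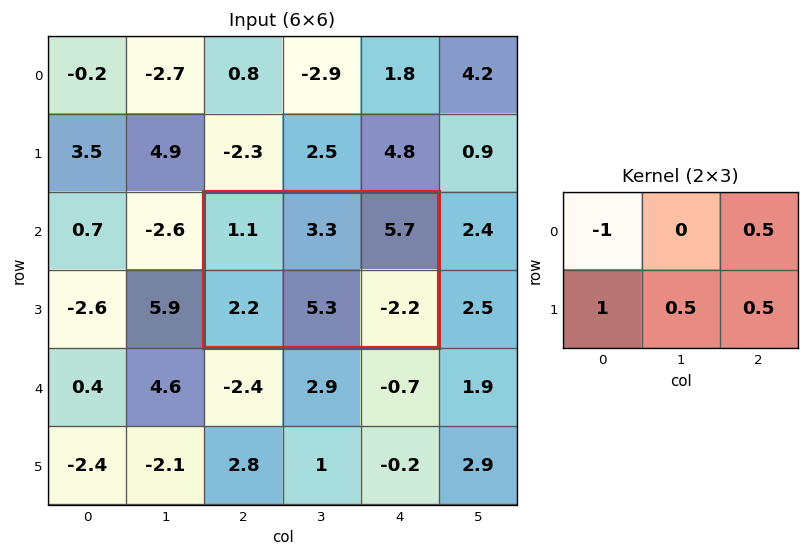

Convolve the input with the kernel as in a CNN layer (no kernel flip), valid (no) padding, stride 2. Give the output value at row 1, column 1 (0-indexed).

The receptive field on the input at this output position is [1.1 3.3 5.7 / 2.2 5.3 -2.2]. Elementwise product with the kernel and sum: 1.1·-1 + 5.7·0.5 + 2.2·1 + 5.3·0.5 + -2.2·0.5.

5.5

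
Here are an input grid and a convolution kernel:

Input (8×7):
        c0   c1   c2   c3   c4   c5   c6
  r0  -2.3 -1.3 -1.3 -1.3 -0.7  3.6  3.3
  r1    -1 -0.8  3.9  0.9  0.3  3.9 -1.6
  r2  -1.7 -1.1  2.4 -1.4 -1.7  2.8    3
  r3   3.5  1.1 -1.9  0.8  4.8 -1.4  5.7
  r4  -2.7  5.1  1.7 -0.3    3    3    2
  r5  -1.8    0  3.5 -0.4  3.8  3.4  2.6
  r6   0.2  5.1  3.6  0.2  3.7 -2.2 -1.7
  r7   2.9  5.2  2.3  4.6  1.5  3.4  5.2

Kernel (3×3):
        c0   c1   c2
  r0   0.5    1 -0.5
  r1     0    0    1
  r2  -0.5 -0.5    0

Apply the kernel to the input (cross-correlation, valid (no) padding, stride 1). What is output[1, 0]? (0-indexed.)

-3.15

The receptive field on the input at this output position is [-1 -0.8 3.9 / -1.7 -1.1 2.4 / 3.5 1.1 -1.9]. Elementwise product with the kernel and sum: -1·0.5 + -0.8·1 + 3.9·-0.5 + 2.4·1 + 3.5·-0.5 + 1.1·-0.5.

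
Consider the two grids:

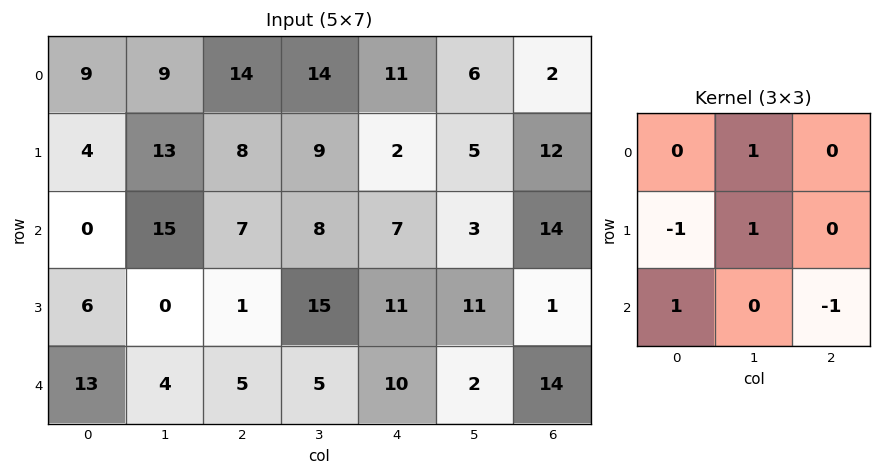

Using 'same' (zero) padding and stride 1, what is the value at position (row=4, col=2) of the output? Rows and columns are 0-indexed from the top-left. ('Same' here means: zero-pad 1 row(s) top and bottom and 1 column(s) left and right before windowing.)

The receptive field on the zero-padded input at this output position is [0 1 15 / 4 5 5 / 0 0 0]. Elementwise product with the kernel and sum: 1·1 + 4·-1 + 5·1 + 0·1 + 0·-1.

2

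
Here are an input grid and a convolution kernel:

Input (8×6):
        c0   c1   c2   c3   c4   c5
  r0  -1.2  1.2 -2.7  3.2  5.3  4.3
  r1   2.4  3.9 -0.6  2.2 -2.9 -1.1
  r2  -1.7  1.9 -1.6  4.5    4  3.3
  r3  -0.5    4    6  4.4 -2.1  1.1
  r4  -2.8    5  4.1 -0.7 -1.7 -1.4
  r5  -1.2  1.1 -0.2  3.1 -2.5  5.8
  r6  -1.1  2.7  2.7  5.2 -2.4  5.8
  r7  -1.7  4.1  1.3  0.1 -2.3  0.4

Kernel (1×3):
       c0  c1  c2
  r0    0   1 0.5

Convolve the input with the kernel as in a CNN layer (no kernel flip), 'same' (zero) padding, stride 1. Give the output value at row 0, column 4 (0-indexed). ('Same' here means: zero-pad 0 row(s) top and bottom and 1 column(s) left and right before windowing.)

7.45

The receptive field on the zero-padded input at this output position is [3.2 5.3 4.3]. Elementwise product with the kernel and sum: 5.3·1 + 4.3·0.5.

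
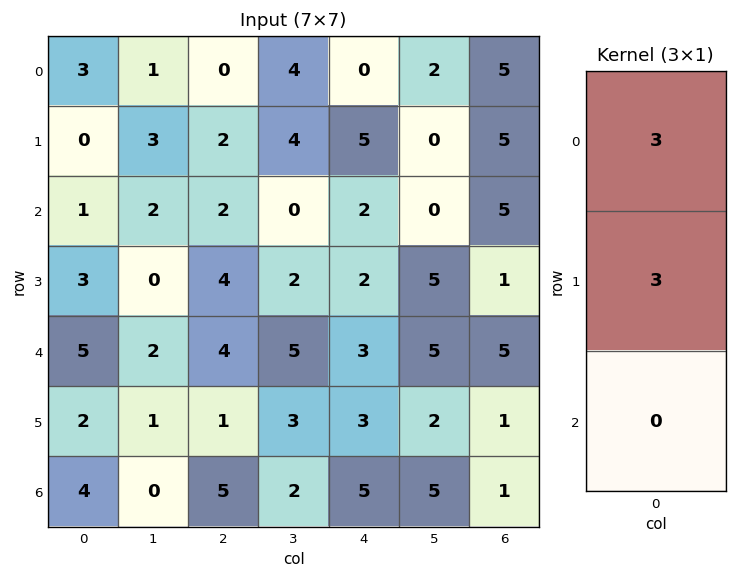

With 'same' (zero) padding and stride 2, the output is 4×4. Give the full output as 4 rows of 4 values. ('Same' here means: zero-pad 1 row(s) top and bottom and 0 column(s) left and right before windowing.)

9 0 0 15
3 12 21 30
24 24 15 18
18 18 24 6

Output[0,0]: The receptive field on the zero-padded input at this output position is [0 / 3 / 0]. Elementwise product with the kernel and sum: 0·3 + 3·3.
Output[0,1]: The receptive field on the zero-padded input at this output position is [0 / 0 / 2]. Elementwise product with the kernel and sum: 0·3 + 0·3.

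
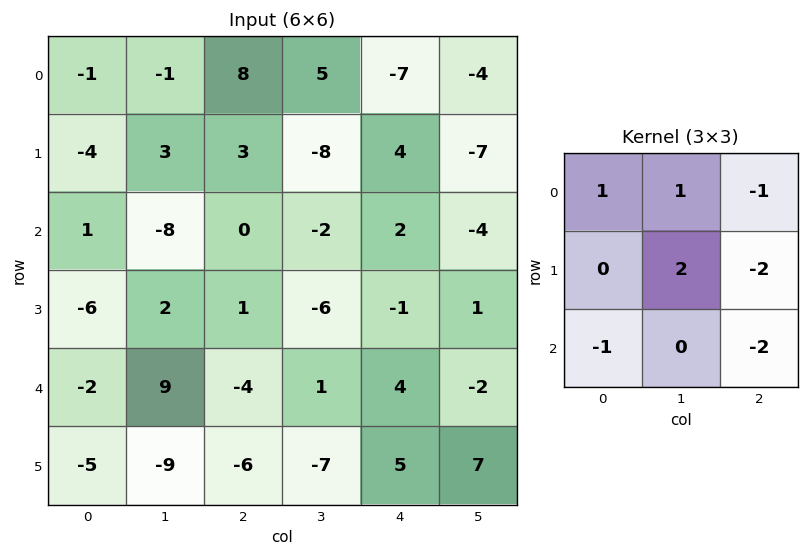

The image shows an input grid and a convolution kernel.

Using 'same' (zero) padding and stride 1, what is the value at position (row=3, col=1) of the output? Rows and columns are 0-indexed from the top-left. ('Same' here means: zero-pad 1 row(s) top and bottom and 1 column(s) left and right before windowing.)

The receptive field on the zero-padded input at this output position is [1 -8 0 / -6 2 1 / -2 9 -4]. Elementwise product with the kernel and sum: 1·1 + -8·1 + 0·-1 + 2·2 + 1·-2 + -2·-1 + -4·-2.

5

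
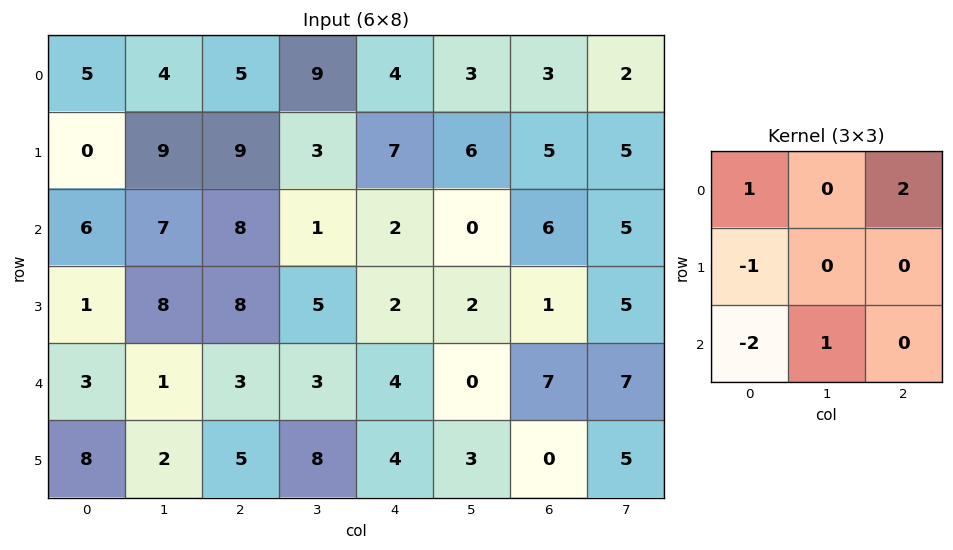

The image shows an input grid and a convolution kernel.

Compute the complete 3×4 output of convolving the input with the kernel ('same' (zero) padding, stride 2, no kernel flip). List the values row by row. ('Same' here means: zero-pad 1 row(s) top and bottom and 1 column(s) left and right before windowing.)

Output[0,0]: The receptive field on the zero-padded input at this output position is [0 0 0 / 0 5 4 / 0 0 9]. Elementwise product with the kernel and sum: 0·1 + 0·2 + 0·-1 + 0·-2 + 0·1.
Output[0,1]: The receptive field on the zero-padded input at this output position is [0 0 0 / 4 5 9 / 9 9 3]. Elementwise product with the kernel and sum: 0·1 + 0·2 + 4·-1 + 9·-2 + 9·1.

0 -13 -8 -10
19 0 6 13
24 18 -6 6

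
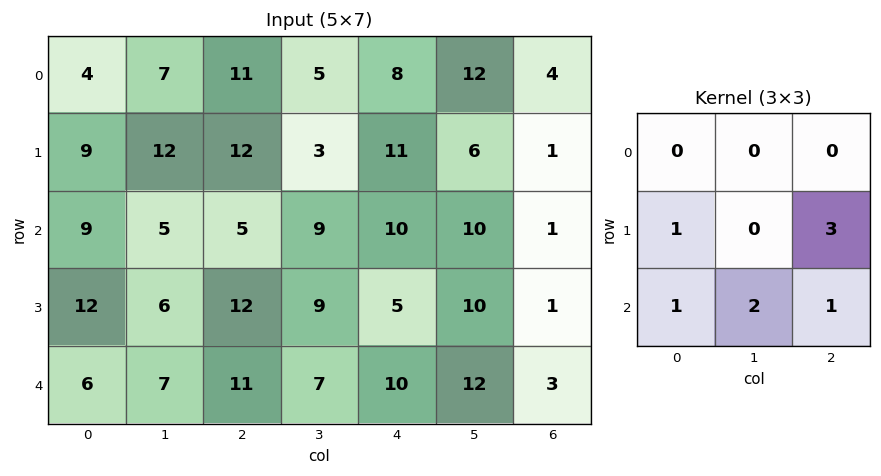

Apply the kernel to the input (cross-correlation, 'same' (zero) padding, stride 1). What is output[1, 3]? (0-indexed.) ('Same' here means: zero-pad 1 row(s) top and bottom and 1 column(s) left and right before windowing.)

The receptive field on the zero-padded input at this output position is [11 5 8 / 12 3 11 / 5 9 10]. Elementwise product with the kernel and sum: 12·1 + 11·3 + 5·1 + 9·2 + 10·1.

78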